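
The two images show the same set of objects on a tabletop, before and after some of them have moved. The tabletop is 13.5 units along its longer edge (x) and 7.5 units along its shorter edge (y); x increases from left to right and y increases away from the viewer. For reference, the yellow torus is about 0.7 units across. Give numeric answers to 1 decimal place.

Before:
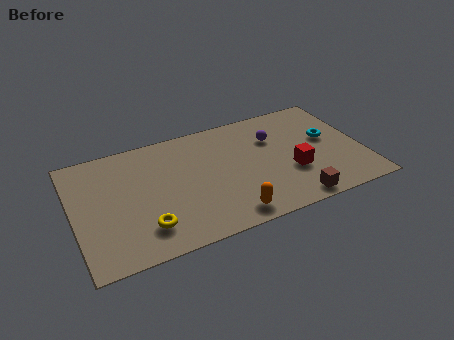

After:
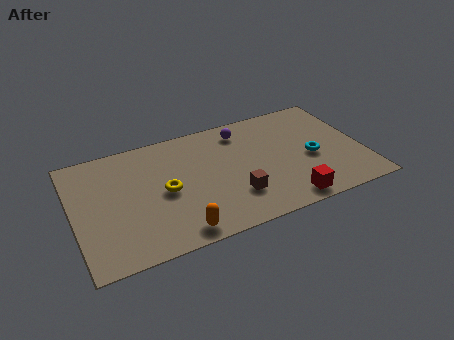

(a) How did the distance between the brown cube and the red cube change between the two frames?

+0.7

The distance was about 1.9 in the first image and 2.6 in the second, so they moved 0.7 units further apart.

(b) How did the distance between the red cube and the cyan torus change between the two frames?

+0.3

Before: roughly 2.5 units apart; after: 2.8. That's 0.3 units further apart.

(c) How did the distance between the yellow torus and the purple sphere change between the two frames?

-2.6

The distance was about 7.3 in the first image and 4.7 in the second, so they moved 2.6 units closer together.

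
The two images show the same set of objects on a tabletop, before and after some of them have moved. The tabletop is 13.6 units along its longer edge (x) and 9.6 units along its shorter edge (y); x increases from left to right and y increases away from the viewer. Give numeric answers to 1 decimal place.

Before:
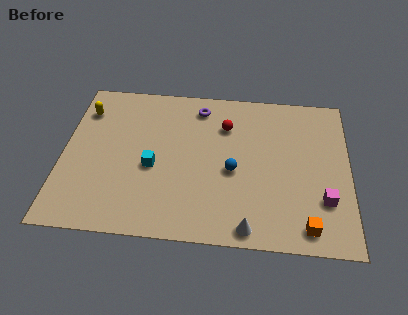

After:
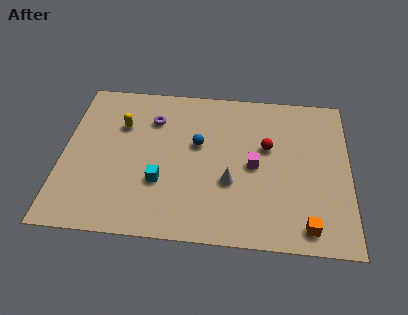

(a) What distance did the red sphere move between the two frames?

2.3

The red sphere moved from about (7.7, 7.0) to (9.7, 5.8), a distance of √(2.0² + 1.2²) ≈ 2.3.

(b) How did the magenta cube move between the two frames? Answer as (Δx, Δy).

(-3.3, 1.8)

From the two frames, the magenta cube sits at roughly (12.4, 2.8) before and (9.1, 4.6) after.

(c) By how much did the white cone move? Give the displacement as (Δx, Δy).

(-0.9, 2.6)

The white cone started near (8.9, 0.9) and ended near (8.0, 3.5).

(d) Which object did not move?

the orange cube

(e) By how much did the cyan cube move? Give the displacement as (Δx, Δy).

(0.4, -0.9)

The cyan cube started near (4.3, 4.1) and ended near (4.7, 3.2).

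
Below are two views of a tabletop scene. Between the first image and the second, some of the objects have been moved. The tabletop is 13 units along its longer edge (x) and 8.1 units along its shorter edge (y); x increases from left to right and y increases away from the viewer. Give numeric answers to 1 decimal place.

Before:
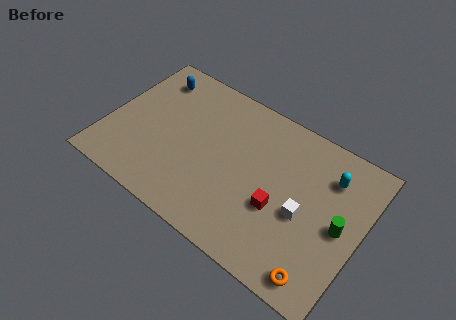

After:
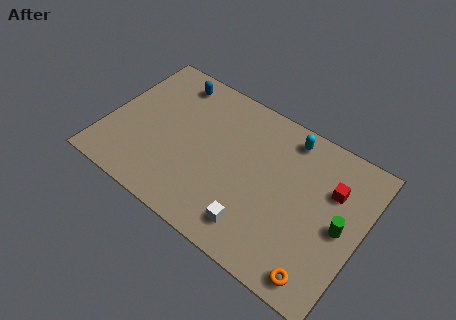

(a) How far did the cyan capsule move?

2.5

The cyan capsule was near (11.1, 6.1) before and (8.8, 7.0) after, so it travelled √(2.3² + 0.9²) ≈ 2.5 units.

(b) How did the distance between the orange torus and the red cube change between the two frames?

+1.2

The distance was about 3.3 in the first image and 4.5 in the second, so they moved 1.2 units further apart.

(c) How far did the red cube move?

3.3

The red cube moved from about (9.0, 3.1) to (11.3, 5.5), a distance of √(2.3² + 2.4²) ≈ 3.3.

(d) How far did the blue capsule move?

1.0

The blue capsule moved from about (1.7, 6.6) to (2.7, 6.9), a distance of √(1.0² + 0.3²) ≈ 1.0.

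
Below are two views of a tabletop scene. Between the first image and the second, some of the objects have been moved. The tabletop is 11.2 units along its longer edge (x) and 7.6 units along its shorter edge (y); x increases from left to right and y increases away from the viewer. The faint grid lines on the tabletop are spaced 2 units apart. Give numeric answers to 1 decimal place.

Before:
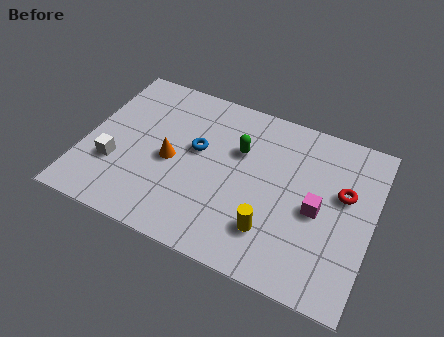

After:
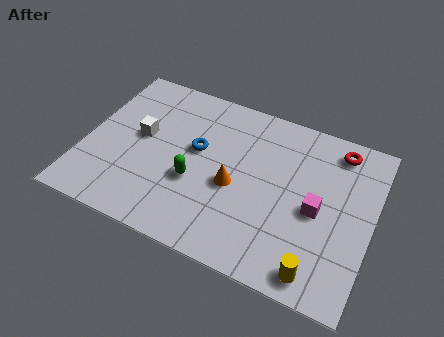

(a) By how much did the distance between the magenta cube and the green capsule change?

+1.2

The distance was about 3.5 in the first image and 4.7 in the second, so they moved 1.2 units further apart.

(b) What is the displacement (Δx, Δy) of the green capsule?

(-1.5, -2.1)

From the two frames, the green capsule sits at roughly (5.9, 5.0) before and (4.4, 2.9) after.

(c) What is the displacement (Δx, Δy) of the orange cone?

(2.5, -0.2)

The orange cone was at about (3.4, 3.5) and moved to about (5.9, 3.3).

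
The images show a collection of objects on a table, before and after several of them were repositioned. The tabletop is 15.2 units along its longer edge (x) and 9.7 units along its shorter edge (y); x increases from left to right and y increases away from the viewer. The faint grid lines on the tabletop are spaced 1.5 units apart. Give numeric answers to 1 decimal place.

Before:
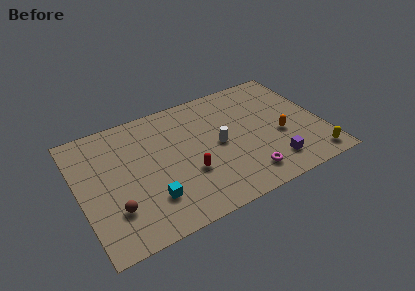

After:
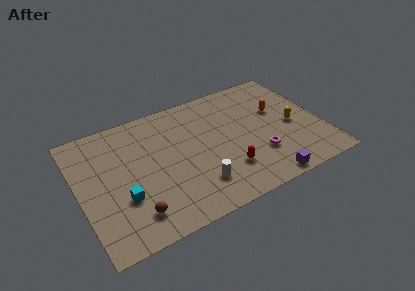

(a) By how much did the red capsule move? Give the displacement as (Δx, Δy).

(2.3, -0.8)

The red capsule started near (6.6, 3.4) and ended near (8.9, 2.6).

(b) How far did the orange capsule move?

2.1

The orange capsule moved from about (12.5, 3.9) to (12.7, 6.0), a distance of √(0.2² + 2.1²) ≈ 2.1.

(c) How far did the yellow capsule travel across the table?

3.3

The yellow capsule was near (14.2, 1.2) before and (13.4, 4.4) after, so it travelled √(0.8² + 3.2²) ≈ 3.3 units.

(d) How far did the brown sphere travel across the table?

1.4

From (1.9, 2.7) to (3.0, 1.9), the brown sphere covered √(1.1² + 0.8²) ≈ 1.4 units.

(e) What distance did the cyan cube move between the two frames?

1.8

From (4.1, 2.5) to (2.5, 3.3), the cyan cube covered √(1.6² + 0.8²) ≈ 1.8 units.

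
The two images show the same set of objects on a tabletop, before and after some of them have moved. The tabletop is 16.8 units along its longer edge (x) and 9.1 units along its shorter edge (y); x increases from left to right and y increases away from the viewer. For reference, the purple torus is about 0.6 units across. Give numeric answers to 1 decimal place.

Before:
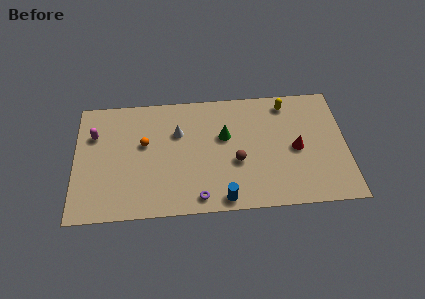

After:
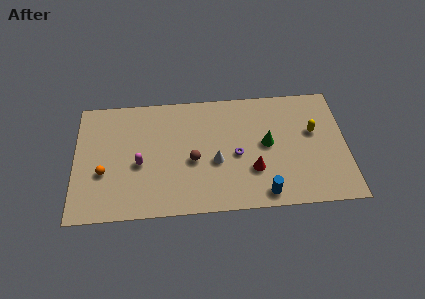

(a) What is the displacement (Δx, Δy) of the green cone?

(2.6, -0.8)

From the two frames, the green cone sits at roughly (9.3, 5.6) before and (11.9, 4.8) after.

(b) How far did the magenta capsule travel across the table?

3.7

The magenta capsule was near (1.2, 6.3) before and (4.0, 3.9) after, so it travelled √(2.8² + 2.4²) ≈ 3.7 units.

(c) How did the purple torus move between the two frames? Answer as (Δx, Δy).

(2.4, 3.0)

The purple torus was at about (7.6, 1.1) and moved to about (10.0, 4.1).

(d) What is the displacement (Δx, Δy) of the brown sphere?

(-2.7, 0.3)

The brown sphere was at about (10.0, 3.6) and moved to about (7.3, 3.9).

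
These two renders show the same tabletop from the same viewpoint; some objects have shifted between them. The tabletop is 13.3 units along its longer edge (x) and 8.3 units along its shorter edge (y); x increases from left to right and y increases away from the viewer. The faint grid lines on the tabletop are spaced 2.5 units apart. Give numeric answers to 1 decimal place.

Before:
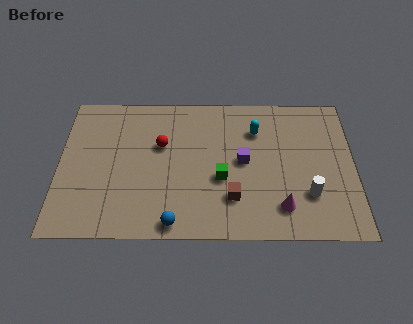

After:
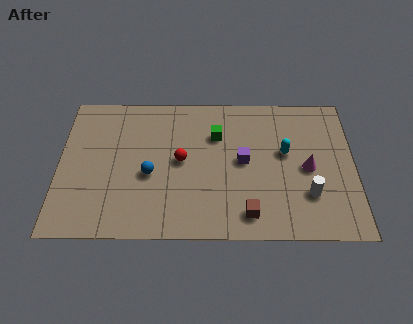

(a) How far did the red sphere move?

1.3

The red sphere was near (4.6, 5.2) before and (5.5, 4.3) after, so it travelled √(0.9² + 0.9²) ≈ 1.3 units.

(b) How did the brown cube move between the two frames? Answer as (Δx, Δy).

(0.7, -0.9)

The brown cube was at about (7.8, 2.2) and moved to about (8.5, 1.3).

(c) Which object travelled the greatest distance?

the blue sphere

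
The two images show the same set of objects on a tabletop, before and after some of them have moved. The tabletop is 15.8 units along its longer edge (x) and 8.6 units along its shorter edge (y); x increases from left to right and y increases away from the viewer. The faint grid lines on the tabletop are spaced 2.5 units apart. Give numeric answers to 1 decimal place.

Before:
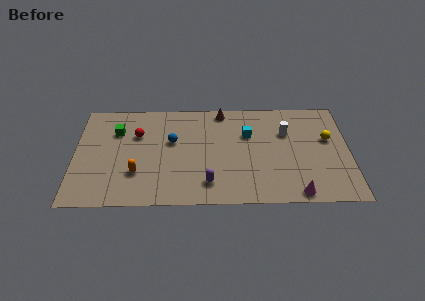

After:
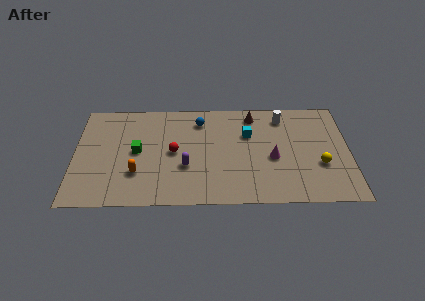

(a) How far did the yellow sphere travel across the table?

2.2

From (14.6, 5.2) to (14.1, 3.1), the yellow sphere covered √(0.5² + 2.1²) ≈ 2.2 units.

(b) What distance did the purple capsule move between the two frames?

1.9

From (7.7, 1.7) to (6.4, 3.1), the purple capsule covered √(1.3² + 1.4²) ≈ 1.9 units.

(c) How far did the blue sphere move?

2.3

The blue sphere moved from about (5.6, 5.2) to (7.2, 6.9), a distance of √(1.6² + 1.7²) ≈ 2.3.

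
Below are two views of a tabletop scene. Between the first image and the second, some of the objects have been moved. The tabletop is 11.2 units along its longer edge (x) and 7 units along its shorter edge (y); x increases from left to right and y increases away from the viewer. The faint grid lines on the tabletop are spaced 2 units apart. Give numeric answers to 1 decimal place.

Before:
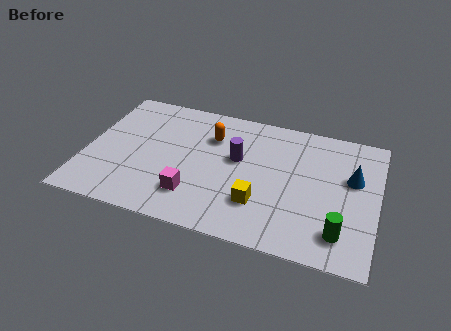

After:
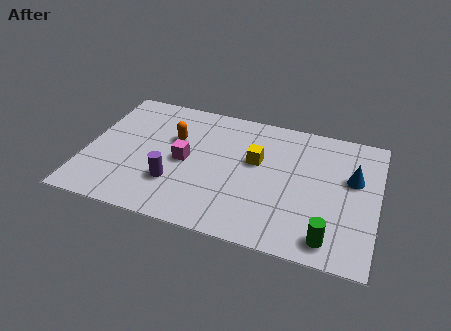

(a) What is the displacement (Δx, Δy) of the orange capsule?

(-1.4, -0.5)

From the two frames, the orange capsule sits at roughly (4.7, 5.0) before and (3.3, 4.5) after.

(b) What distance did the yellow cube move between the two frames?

2.2

From (6.8, 2.0) to (6.5, 4.2), the yellow cube covered √(0.3² + 2.2²) ≈ 2.2 units.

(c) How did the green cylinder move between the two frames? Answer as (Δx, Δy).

(-0.4, -0.4)

The green cylinder started near (9.9, 1.4) and ended near (9.5, 1.0).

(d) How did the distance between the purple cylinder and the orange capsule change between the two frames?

+1.0

They were about 1.4 units apart before and 2.4 after — 1.0 units further apart.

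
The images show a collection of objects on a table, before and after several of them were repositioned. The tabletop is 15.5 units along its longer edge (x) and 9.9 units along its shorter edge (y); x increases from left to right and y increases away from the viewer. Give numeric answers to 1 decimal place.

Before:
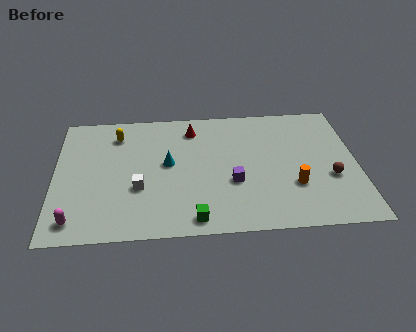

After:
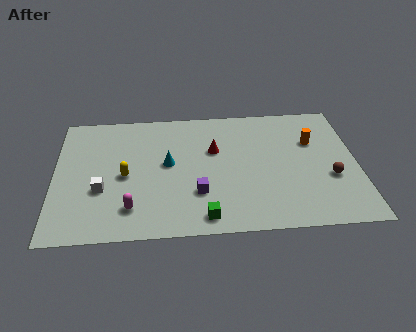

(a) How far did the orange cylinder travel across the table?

3.6

From (12.2, 3.2) to (13.3, 6.6), the orange cylinder covered √(1.1² + 3.4²) ≈ 3.6 units.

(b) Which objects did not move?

the brown sphere and the cyan cone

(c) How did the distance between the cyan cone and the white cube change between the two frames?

+1.5

The distance was about 2.3 in the first image and 3.8 in the second, so they moved 1.5 units further apart.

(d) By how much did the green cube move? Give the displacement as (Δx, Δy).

(0.5, 0.1)

The green cube was at about (7.1, 1.1) and moved to about (7.6, 1.2).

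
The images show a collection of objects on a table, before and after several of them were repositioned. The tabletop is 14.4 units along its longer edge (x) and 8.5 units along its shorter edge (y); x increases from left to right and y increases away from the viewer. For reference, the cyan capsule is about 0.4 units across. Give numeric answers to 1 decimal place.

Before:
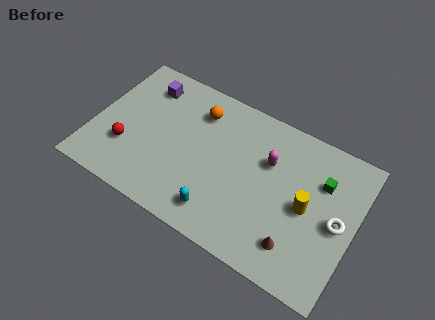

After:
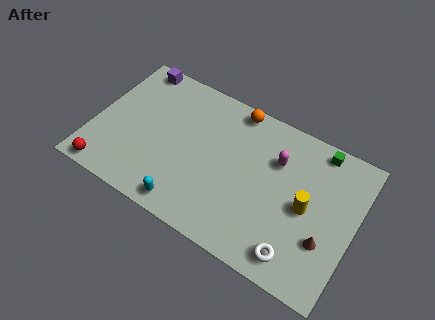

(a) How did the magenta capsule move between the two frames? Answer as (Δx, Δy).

(0.4, 0.3)

From the two frames, the magenta capsule sits at roughly (9.5, 5.6) before and (9.9, 5.9) after.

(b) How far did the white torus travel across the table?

3.3

From (13.5, 4.1) to (11.7, 1.3), the white torus covered √(1.8² + 2.8²) ≈ 3.3 units.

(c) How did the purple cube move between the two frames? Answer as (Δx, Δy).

(-0.8, 0.9)

The purple cube started near (2.4, 6.8) and ended near (1.6, 7.7).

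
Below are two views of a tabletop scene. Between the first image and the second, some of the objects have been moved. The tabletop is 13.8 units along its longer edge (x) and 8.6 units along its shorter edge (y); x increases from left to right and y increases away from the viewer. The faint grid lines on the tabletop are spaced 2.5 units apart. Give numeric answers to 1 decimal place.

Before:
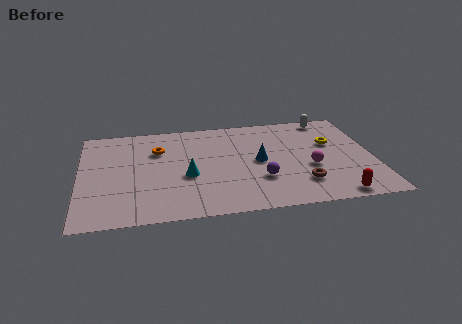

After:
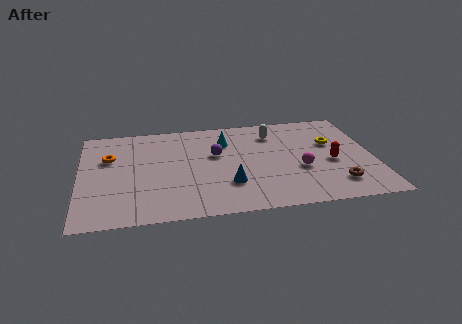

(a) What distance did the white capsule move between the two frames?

2.9

The white capsule moved from about (11.9, 7.7) to (9.2, 6.7), a distance of √(2.7² + 1.0²) ≈ 2.9.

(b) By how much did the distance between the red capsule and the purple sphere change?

+1.7

Before: roughly 3.9 units apart; after: 5.6. That's 1.7 units further apart.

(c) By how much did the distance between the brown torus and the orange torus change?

+3.5

They were about 7.7 units apart before and 11.2 after — 3.5 units further apart.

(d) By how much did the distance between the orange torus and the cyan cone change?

+2.7

They were about 2.8 units apart before and 5.5 after — 2.7 units further apart.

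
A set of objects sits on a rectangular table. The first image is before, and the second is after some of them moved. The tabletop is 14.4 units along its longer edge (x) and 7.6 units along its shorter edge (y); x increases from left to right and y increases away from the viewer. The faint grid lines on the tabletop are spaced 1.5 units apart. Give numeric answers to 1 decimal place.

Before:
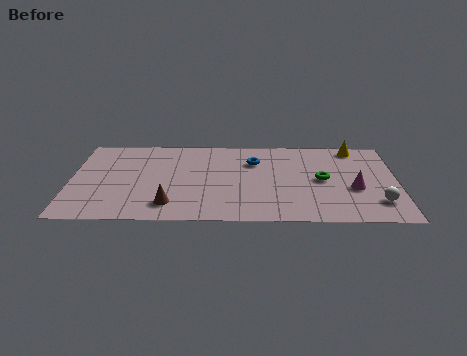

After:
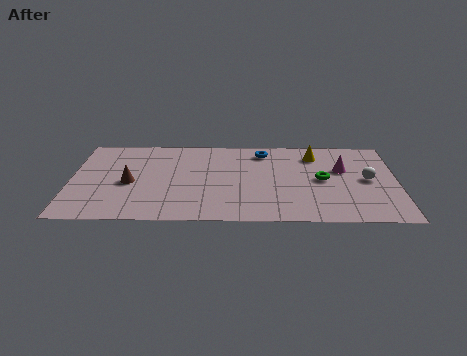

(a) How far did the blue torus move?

1.0

From (8.1, 5.4) to (8.5, 6.3), the blue torus covered √(0.4² + 0.9²) ≈ 1.0 units.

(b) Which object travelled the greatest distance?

the brown cone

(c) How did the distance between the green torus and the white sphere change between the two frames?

-1.1

Before: roughly 3.1 units apart; after: 2.0. That's 1.1 units closer together.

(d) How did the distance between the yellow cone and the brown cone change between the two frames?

-1.1

They were about 9.7 units apart before and 8.6 after — 1.1 units closer together.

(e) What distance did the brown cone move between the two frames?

2.6

The brown cone was near (4.4, 1.5) before and (2.6, 3.4) after, so it travelled √(1.8² + 1.9²) ≈ 2.6 units.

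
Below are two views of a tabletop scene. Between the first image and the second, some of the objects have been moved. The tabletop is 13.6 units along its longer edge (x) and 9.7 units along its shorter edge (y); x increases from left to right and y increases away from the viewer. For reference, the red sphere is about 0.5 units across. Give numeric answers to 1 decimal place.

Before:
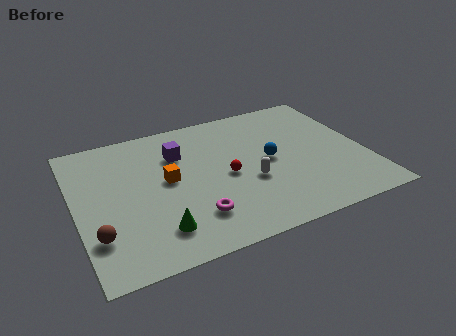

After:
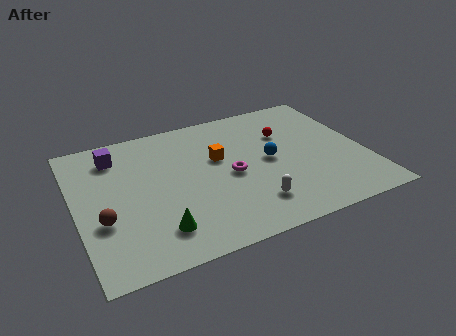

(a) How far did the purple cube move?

3.0

The purple cube was near (5.0, 6.9) before and (2.1, 7.8) after, so it travelled √(2.9² + 0.9²) ≈ 3.0 units.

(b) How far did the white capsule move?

1.6

The white capsule was near (8.0, 3.7) before and (7.9, 2.1) after, so it travelled √(0.1² + 1.6²) ≈ 1.6 units.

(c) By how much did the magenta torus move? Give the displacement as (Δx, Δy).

(2.0, 2.2)

The magenta torus started near (5.2, 2.3) and ended near (7.2, 4.5).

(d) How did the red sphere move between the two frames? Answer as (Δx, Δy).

(3.1, 2.1)

The red sphere was at about (7.0, 4.5) and moved to about (10.1, 6.6).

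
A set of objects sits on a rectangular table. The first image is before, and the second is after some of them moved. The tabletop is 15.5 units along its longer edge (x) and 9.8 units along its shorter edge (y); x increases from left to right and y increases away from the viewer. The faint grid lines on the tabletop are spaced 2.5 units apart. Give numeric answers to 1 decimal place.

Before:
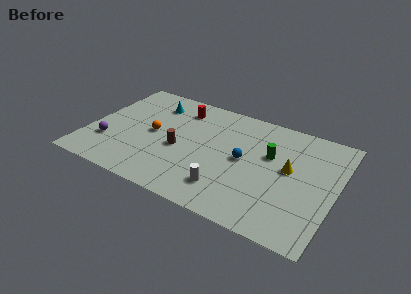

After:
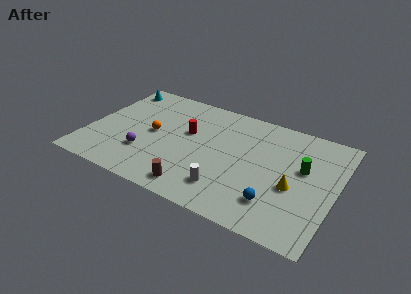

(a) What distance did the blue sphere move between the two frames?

3.5

The blue sphere moved from about (9.8, 5.0) to (12.1, 2.3), a distance of √(2.3² + 2.7²) ≈ 3.5.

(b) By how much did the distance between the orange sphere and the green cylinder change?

+2.0

They were about 7.4 units apart before and 9.4 after — 2.0 units further apart.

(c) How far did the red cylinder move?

2.2

The red cylinder moved from about (5.3, 7.9) to (6.1, 5.9), a distance of √(0.8² + 2.0²) ≈ 2.2.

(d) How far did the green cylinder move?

2.1

The green cylinder moved from about (11.3, 6.1) to (13.4, 5.8), a distance of √(2.1² + 0.3²) ≈ 2.1.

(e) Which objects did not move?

the orange sphere and the white cylinder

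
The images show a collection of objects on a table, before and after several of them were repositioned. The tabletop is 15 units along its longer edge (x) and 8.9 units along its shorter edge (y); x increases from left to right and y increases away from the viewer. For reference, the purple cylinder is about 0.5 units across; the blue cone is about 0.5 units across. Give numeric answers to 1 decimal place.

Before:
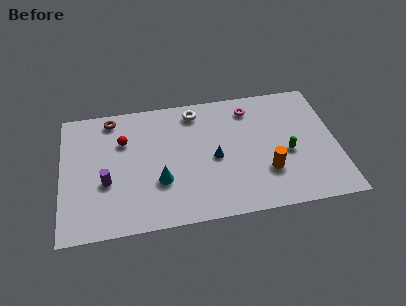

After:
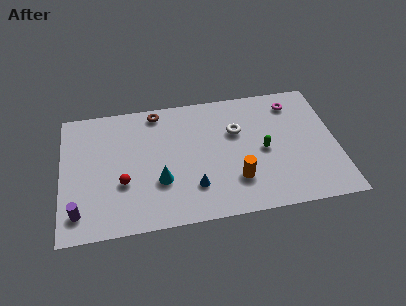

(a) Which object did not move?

the cyan cone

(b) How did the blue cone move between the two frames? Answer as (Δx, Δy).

(-1.2, -1.8)

The blue cone started near (8.3, 4.1) and ended near (7.1, 2.3).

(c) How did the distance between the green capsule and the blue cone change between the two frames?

+0.3

The distance was about 4.0 in the first image and 4.3 in the second, so they moved 0.3 units further apart.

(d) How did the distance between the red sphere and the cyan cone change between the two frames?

-1.6

The distance was about 3.6 in the first image and 2.0 in the second, so they moved 1.6 units closer together.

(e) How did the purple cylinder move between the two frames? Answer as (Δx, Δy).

(-1.5, -1.8)

The purple cylinder started near (2.4, 3.4) and ended near (0.9, 1.6).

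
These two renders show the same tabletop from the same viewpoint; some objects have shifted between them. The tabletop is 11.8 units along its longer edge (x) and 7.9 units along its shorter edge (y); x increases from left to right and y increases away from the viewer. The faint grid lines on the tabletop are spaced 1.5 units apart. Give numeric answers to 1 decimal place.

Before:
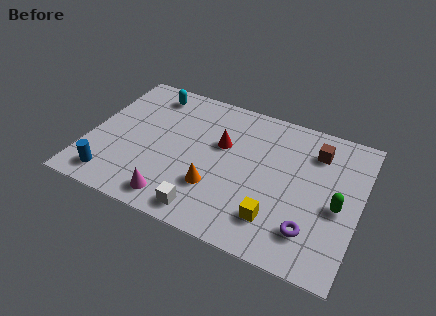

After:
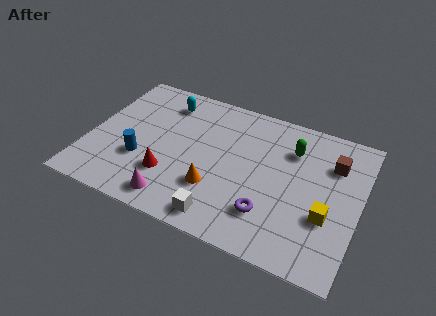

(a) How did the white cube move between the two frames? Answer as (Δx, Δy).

(0.7, 0.0)

The white cube started near (5.5, 1.0) and ended near (6.2, 1.0).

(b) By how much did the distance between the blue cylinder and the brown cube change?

-1.1

The distance was about 9.7 in the first image and 8.6 in the second, so they moved 1.1 units closer together.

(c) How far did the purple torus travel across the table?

1.8

From (9.9, 1.8) to (8.1, 2.0), the purple torus covered √(1.8² + 0.2²) ≈ 1.8 units.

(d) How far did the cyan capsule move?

0.8

The cyan capsule was near (2.3, 6.7) before and (3.0, 6.4) after, so it travelled √(0.7² + 0.3²) ≈ 0.8 units.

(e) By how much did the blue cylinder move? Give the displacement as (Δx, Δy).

(1.1, 1.5)

The blue cylinder started near (1.3, 1.2) and ended near (2.4, 2.7).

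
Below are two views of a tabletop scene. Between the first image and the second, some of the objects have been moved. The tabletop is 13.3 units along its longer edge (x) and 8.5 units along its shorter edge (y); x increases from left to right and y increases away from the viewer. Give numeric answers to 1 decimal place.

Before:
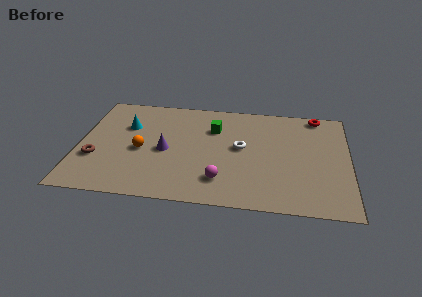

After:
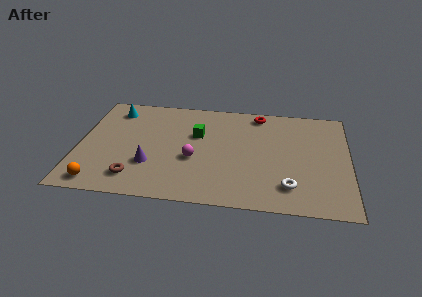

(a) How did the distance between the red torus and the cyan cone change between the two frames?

-2.4

Before: roughly 9.6 units apart; after: 7.2. That's 2.4 units closer together.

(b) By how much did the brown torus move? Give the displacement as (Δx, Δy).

(2.0, -1.3)

The brown torus was at about (0.9, 2.9) and moved to about (2.9, 1.6).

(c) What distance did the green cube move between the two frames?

1.0

From (6.6, 6.0) to (5.8, 5.4), the green cube covered √(0.8² + 0.6²) ≈ 1.0 units.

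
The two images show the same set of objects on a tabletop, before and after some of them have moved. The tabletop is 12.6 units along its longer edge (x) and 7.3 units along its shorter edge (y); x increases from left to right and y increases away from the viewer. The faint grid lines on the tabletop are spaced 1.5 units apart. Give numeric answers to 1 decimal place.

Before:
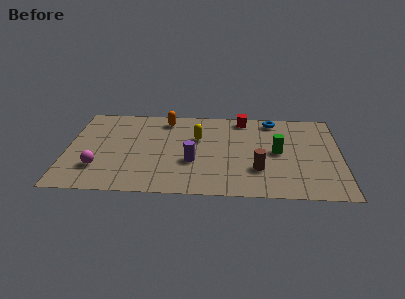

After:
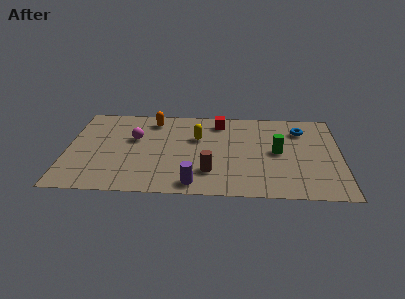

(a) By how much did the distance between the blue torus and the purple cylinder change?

+1.6

Before: roughly 5.2 units apart; after: 6.8. That's 1.6 units further apart.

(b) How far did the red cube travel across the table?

1.2

The red cube was near (8.1, 6.5) before and (7.0, 6.1) after, so it travelled √(1.1² + 0.4²) ≈ 1.2 units.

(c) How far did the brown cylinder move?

2.2

The brown cylinder moved from about (8.8, 2.2) to (6.6, 1.9), a distance of √(2.2² + 0.3²) ≈ 2.2.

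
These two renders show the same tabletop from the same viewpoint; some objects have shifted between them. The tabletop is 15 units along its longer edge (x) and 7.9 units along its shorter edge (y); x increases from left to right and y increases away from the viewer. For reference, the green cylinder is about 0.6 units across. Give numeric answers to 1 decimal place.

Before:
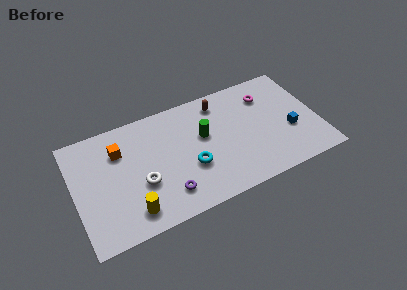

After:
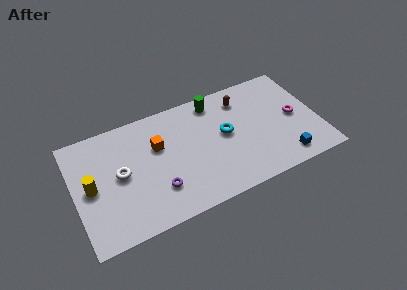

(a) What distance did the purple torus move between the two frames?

0.7

The purple torus was near (5.4, 1.7) before and (4.9, 2.2) after, so it travelled √(0.5² + 0.5²) ≈ 0.7 units.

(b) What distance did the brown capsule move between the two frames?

1.4

The brown capsule was near (9.2, 6.6) before and (10.6, 6.3) after, so it travelled √(1.4² + 0.3²) ≈ 1.4 units.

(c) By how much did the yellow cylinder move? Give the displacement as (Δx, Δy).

(-2.2, 2.5)

From the two frames, the yellow cylinder sits at roughly (3.2, 1.4) before and (1.0, 3.9) after.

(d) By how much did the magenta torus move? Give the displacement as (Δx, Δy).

(1.5, -2.1)

The magenta torus was at about (12.1, 6.0) and moved to about (13.6, 3.9).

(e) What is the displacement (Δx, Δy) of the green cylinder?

(0.9, 2.1)

The green cylinder was at about (8.0, 4.7) and moved to about (8.9, 6.8).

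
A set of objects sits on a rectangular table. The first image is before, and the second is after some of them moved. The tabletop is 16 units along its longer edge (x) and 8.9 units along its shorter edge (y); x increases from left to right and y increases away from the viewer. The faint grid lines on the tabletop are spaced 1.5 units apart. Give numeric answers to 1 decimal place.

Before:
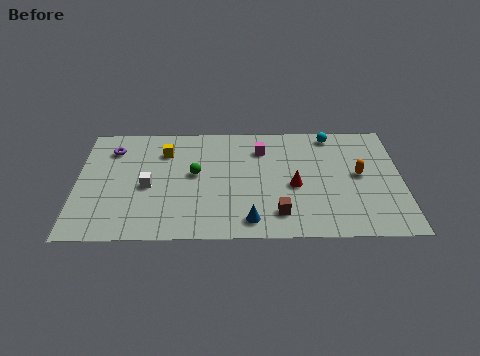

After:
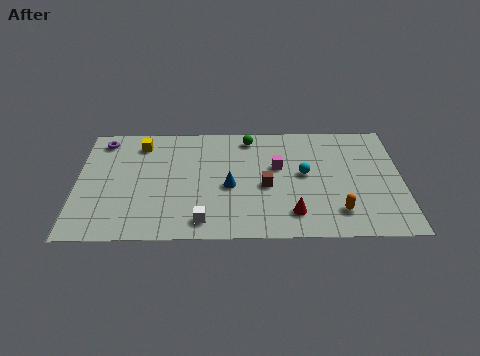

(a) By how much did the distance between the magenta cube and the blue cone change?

-2.7

They were about 5.5 units apart before and 2.8 after — 2.7 units closer together.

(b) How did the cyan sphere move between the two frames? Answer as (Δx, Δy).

(-1.4, -3.1)

The cyan sphere started near (12.6, 7.9) and ended near (11.2, 4.8).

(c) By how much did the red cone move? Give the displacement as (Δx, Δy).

(-0.1, -2.1)

From the two frames, the red cone sits at roughly (10.7, 3.9) before and (10.6, 1.8) after.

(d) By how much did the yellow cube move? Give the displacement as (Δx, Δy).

(-1.2, 0.6)

The yellow cube was at about (4.3, 6.7) and moved to about (3.1, 7.3).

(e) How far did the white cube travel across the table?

3.8

The white cube moved from about (3.5, 4.0) to (6.2, 1.3), a distance of √(2.7² + 2.7²) ≈ 3.8.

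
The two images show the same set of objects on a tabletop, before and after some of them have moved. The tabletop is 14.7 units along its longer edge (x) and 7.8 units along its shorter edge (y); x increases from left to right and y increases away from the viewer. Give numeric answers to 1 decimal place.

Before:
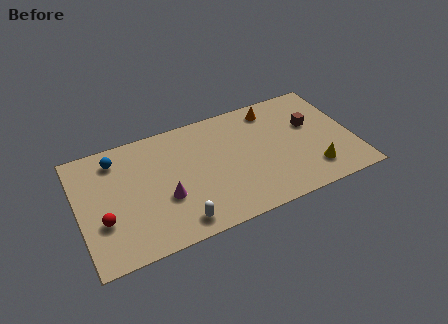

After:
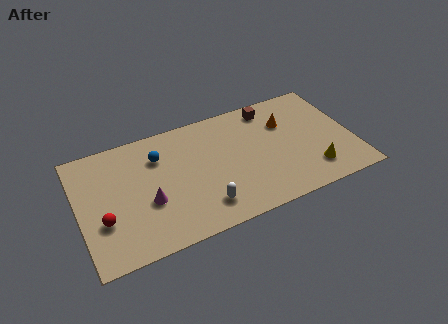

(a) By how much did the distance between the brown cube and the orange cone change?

-1.1

They were about 2.6 units apart before and 1.5 after — 1.1 units closer together.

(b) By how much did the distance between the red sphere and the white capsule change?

+1.2

Before: roughly 4.1 units apart; after: 5.3. That's 1.2 units further apart.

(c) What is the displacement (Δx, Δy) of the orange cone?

(0.6, -1.2)

The orange cone was at about (10.7, 6.6) and moved to about (11.3, 5.4).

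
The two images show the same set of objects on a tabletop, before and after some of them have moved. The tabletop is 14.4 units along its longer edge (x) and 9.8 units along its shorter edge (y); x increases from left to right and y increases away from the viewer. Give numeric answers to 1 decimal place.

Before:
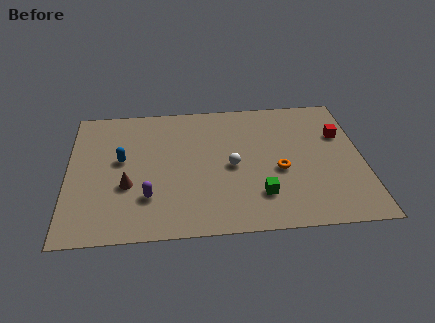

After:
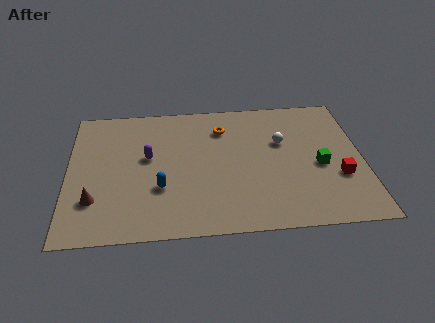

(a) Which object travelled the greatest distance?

the orange torus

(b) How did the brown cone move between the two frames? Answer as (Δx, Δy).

(-1.6, -0.9)

The brown cone was at about (2.9, 3.6) and moved to about (1.3, 2.7).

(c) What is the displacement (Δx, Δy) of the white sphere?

(2.5, 1.6)

The white sphere started near (8.0, 4.6) and ended near (10.5, 6.2).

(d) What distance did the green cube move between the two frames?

3.6

The green cube moved from about (9.3, 2.4) to (12.3, 4.3), a distance of √(3.0² + 1.9²) ≈ 3.6.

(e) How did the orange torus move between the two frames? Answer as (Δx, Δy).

(-2.7, 3.4)

From the two frames, the orange torus sits at roughly (10.3, 4.1) before and (7.6, 7.5) after.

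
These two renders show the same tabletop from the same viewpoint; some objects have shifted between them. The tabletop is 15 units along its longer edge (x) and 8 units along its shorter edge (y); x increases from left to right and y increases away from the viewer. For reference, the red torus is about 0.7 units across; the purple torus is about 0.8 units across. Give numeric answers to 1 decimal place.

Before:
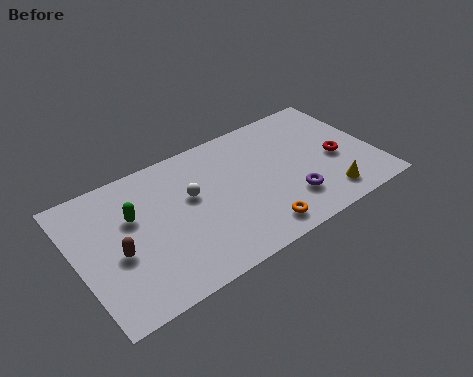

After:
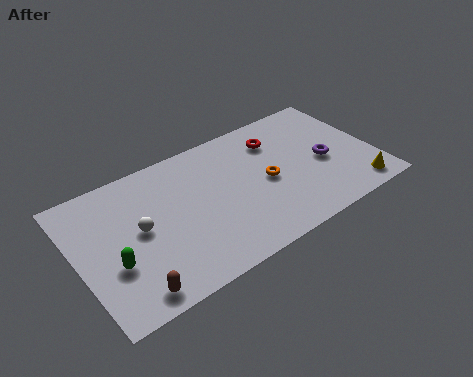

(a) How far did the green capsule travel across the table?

2.6

From (2.9, 5.1) to (1.6, 2.9), the green capsule covered √(1.3² + 2.2²) ≈ 2.6 units.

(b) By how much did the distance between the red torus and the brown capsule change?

-1.5

Before: roughly 11.2 units apart; after: 9.7. That's 1.5 units closer together.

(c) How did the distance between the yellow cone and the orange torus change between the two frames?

+1.3

Before: roughly 3.7 units apart; after: 5.0. That's 1.3 units further apart.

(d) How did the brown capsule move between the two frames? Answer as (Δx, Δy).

(0.3, -2.4)

The brown capsule was at about (1.9, 3.4) and moved to about (2.2, 1.0).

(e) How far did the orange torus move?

2.8

The orange torus was near (8.5, 1.2) before and (9.5, 3.8) after, so it travelled √(1.0² + 2.6²) ≈ 2.8 units.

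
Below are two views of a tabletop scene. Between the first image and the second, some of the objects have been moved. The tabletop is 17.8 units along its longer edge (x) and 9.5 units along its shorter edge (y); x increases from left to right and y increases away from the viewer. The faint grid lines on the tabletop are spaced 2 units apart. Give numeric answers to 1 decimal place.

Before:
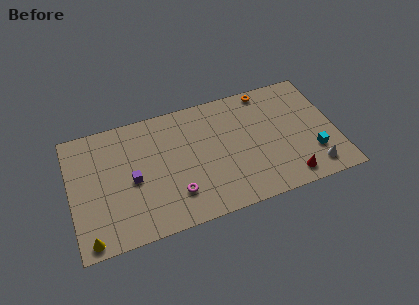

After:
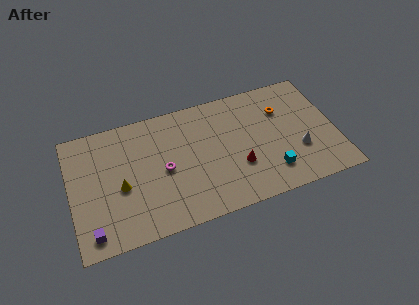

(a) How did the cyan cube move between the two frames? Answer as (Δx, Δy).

(-2.9, -0.6)

The cyan cube was at about (16.1, 2.7) and moved to about (13.2, 2.1).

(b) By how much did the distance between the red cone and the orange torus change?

-2.5

The distance was about 7.3 in the first image and 4.8 in the second, so they moved 2.5 units closer together.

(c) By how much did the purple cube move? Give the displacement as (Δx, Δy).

(-2.9, -3.1)

From the two frames, the purple cube sits at roughly (4.1, 4.4) before and (1.2, 1.3) after.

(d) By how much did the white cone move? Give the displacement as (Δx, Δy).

(-0.8, 1.7)

The white cone was at about (16.0, 1.5) and moved to about (15.2, 3.2).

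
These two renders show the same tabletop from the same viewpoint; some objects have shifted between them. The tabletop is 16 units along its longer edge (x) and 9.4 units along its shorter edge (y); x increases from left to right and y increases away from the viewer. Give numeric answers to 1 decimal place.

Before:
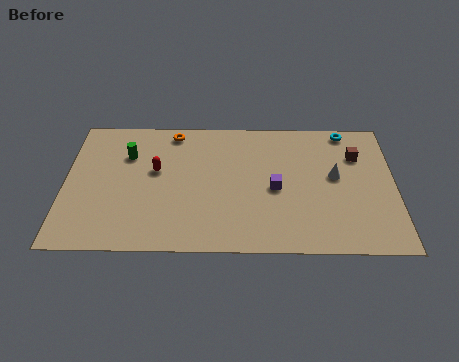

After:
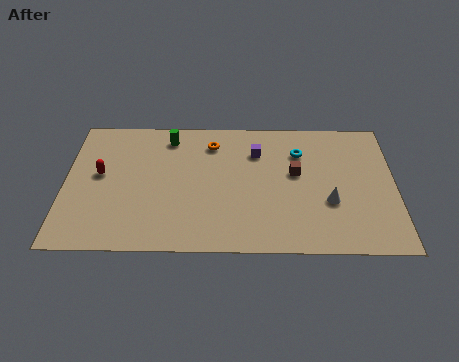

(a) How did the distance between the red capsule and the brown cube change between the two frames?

-0.4

The distance was about 9.9 in the first image and 9.5 in the second, so they moved 0.4 units closer together.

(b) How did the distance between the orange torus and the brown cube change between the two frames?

-4.5

They were about 9.1 units apart before and 4.6 after — 4.5 units closer together.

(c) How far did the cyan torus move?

2.8

The cyan torus moved from about (13.7, 8.5) to (11.4, 6.9), a distance of √(2.3² + 1.6²) ≈ 2.8.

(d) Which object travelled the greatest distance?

the brown cube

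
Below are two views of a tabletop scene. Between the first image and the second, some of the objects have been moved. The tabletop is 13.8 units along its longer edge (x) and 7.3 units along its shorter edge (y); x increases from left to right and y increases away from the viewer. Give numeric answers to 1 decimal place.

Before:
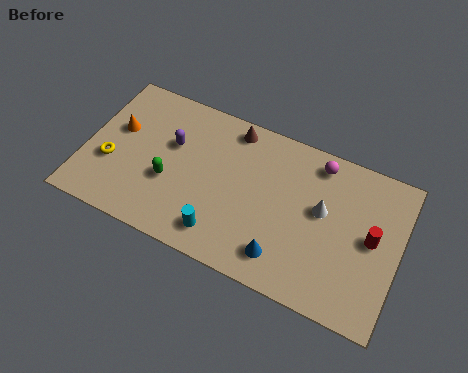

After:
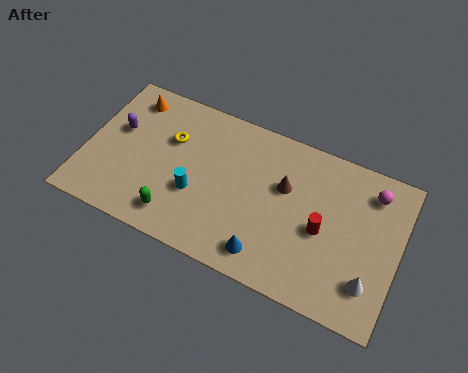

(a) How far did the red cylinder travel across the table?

2.2

From (12.6, 3.8) to (10.5, 3.3), the red cylinder covered √(2.1² + 0.5²) ≈ 2.2 units.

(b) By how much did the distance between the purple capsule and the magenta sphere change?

+4.7

They were about 6.5 units apart before and 11.2 after — 4.7 units further apart.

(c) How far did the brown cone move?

3.1

The brown cone was near (6.2, 6.4) before and (8.7, 4.6) after, so it travelled √(2.5² + 1.8²) ≈ 3.1 units.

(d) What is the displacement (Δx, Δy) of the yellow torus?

(2.4, 2.1)

From the two frames, the yellow torus sits at roughly (1.2, 2.7) before and (3.6, 4.8) after.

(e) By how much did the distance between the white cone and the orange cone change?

+2.8

The distance was about 9.1 in the first image and 11.9 in the second, so they moved 2.8 units further apart.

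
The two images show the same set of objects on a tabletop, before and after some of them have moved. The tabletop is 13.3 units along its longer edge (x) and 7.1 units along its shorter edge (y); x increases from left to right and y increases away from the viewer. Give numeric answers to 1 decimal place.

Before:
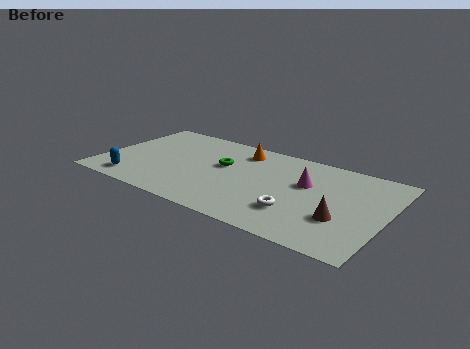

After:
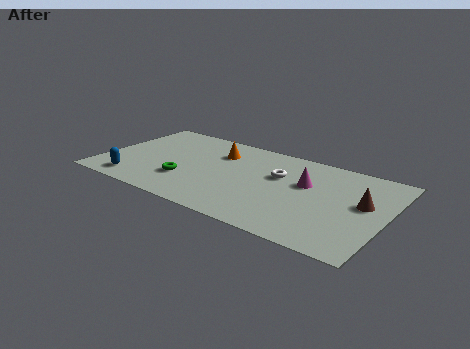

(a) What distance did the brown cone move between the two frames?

1.8

The brown cone was near (11.4, 2.4) before and (12.2, 4.0) after, so it travelled √(0.8² + 1.6²) ≈ 1.8 units.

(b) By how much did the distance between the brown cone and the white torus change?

+2.0

Before: roughly 2.0 units apart; after: 4.0. That's 2.0 units further apart.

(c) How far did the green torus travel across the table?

2.5

The green torus moved from about (5.6, 4.2) to (4.1, 2.2), a distance of √(1.5² + 2.0²) ≈ 2.5.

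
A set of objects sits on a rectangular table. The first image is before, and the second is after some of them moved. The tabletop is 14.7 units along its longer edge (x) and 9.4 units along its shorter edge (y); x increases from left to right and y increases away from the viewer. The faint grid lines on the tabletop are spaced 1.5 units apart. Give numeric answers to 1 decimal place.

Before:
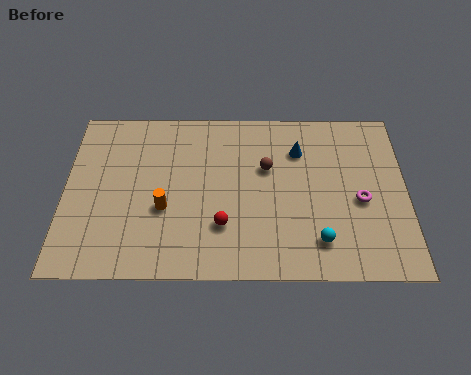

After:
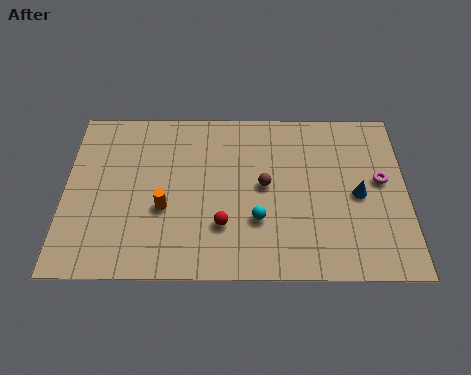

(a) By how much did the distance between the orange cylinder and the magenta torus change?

+1.0

They were about 8.4 units apart before and 9.4 after — 1.0 units further apart.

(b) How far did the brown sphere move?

1.0

The brown sphere was near (8.7, 5.9) before and (8.6, 4.9) after, so it travelled √(0.1² + 1.0²) ≈ 1.0 units.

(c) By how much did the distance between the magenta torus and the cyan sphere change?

+2.9

The distance was about 2.8 in the first image and 5.7 in the second, so they moved 2.9 units further apart.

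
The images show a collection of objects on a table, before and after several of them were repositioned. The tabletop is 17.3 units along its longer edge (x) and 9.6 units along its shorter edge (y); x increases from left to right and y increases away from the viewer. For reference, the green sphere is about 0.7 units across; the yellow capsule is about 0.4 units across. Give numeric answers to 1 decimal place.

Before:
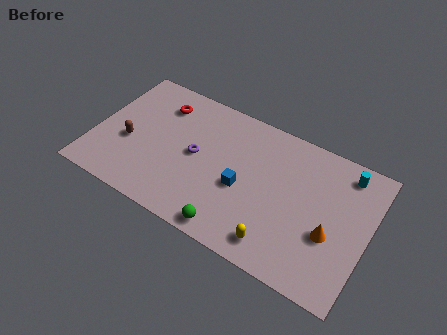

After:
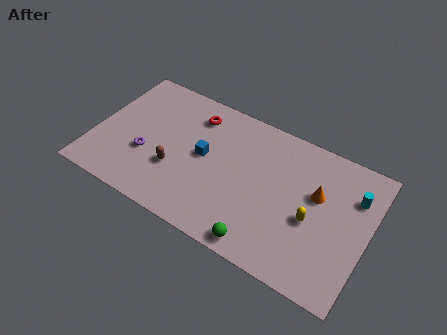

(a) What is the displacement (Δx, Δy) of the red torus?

(2.2, 0.2)

From the two frames, the red torus sits at roughly (3.7, 7.5) before and (5.9, 7.7) after.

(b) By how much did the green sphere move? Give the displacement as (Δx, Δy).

(1.9, 0.0)

The green sphere started near (9.3, 1.0) and ended near (11.2, 1.0).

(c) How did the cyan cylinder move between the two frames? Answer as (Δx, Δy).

(0.7, -1.3)

The cyan cylinder was at about (15.5, 8.2) and moved to about (16.2, 6.9).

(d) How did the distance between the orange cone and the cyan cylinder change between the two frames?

-2.1

They were about 4.5 units apart before and 2.4 after — 2.1 units closer together.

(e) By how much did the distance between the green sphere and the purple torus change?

+3.3

The distance was about 4.9 in the first image and 8.2 in the second, so they moved 3.3 units further apart.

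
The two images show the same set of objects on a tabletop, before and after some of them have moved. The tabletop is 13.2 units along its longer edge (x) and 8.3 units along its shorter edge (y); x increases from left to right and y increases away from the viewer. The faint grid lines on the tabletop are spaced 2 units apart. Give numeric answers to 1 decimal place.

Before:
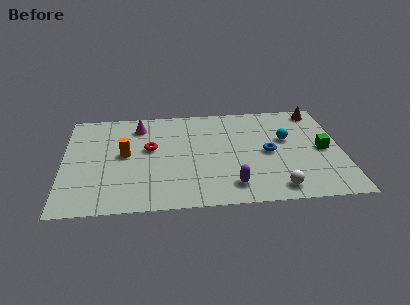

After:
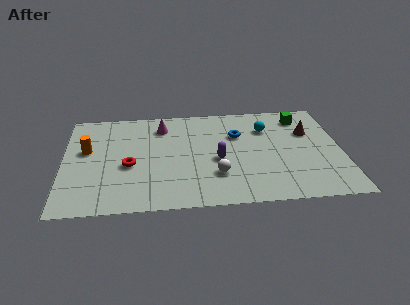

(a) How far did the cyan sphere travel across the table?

1.3

The cyan sphere moved from about (10.6, 5.0) to (9.7, 6.0), a distance of √(0.9² + 1.0²) ≈ 1.3.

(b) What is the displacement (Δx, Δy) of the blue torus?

(-1.4, 1.6)

From the two frames, the blue torus sits at roughly (9.7, 4.0) before and (8.3, 5.6) after.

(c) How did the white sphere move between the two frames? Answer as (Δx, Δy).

(-2.8, 1.3)

The white sphere was at about (10.0, 1.1) and moved to about (7.2, 2.4).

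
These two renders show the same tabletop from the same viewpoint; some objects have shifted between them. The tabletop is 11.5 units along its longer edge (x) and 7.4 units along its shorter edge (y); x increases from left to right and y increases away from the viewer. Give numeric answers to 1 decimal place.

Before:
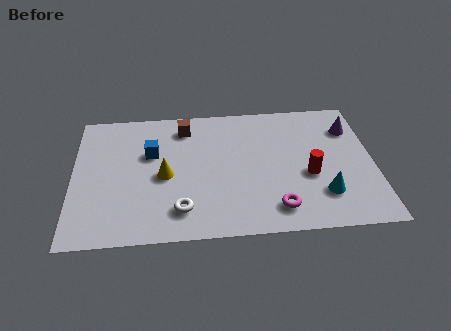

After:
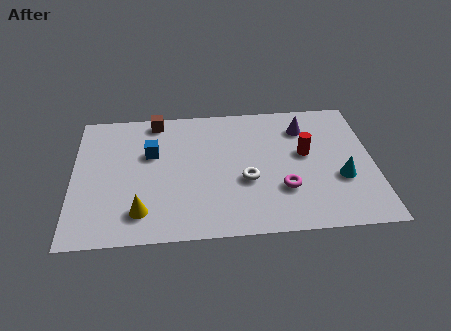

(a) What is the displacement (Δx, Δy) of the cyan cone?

(0.7, 0.8)

The cyan cone started near (9.5, 1.9) and ended near (10.2, 2.7).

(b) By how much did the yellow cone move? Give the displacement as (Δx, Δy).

(-0.9, -1.9)

From the two frames, the yellow cone sits at roughly (3.5, 3.4) before and (2.6, 1.5) after.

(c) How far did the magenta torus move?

1.0

From (7.7, 1.3) to (8.0, 2.3), the magenta torus covered √(0.3² + 1.0²) ≈ 1.0 units.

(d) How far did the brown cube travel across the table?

1.2

The brown cube moved from about (4.3, 6.1) to (3.2, 6.6), a distance of √(1.1² + 0.5²) ≈ 1.2.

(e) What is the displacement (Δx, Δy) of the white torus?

(2.5, 1.4)

The white torus was at about (4.1, 1.5) and moved to about (6.6, 2.9).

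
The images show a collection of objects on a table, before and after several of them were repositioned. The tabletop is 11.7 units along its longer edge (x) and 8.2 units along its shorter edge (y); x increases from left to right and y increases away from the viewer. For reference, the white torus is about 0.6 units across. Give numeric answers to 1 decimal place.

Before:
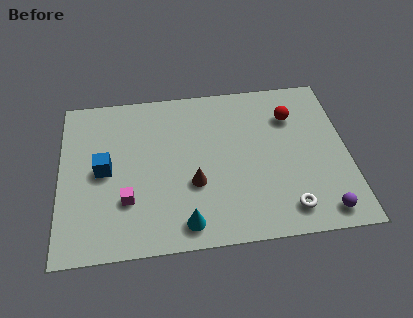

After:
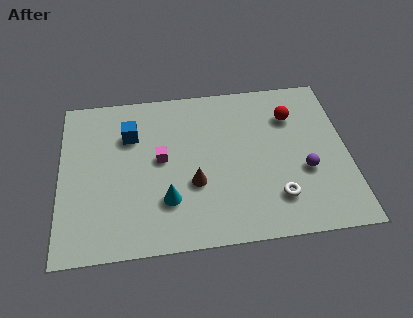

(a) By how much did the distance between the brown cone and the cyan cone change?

-0.6

They were about 1.9 units apart before and 1.3 after — 0.6 units closer together.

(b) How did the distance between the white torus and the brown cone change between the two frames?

-0.6

They were about 4.1 units apart before and 3.5 after — 0.6 units closer together.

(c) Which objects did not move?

the red sphere and the brown cone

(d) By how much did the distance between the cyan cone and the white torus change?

+0.3

Before: roughly 4.1 units apart; after: 4.4. That's 0.3 units further apart.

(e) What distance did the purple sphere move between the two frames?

2.2

From (10.5, 1.0) to (9.9, 3.1), the purple sphere covered √(0.6² + 2.1²) ≈ 2.2 units.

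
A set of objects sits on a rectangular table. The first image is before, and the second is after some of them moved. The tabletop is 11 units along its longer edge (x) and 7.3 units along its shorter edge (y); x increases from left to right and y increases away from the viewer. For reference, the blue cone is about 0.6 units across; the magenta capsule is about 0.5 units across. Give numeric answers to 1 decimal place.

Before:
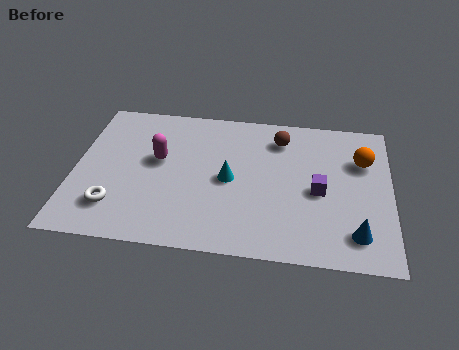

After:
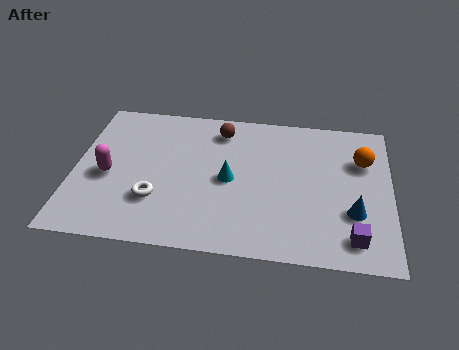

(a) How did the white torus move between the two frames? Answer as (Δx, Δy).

(1.4, 0.5)

The white torus was at about (1.5, 1.7) and moved to about (2.9, 2.2).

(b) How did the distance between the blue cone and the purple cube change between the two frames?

-1.1

The distance was about 2.3 in the first image and 1.2 in the second, so they moved 1.1 units closer together.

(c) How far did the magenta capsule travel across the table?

2.0

The magenta capsule moved from about (2.9, 4.2) to (1.2, 3.2), a distance of √(1.7² + 1.0²) ≈ 2.0.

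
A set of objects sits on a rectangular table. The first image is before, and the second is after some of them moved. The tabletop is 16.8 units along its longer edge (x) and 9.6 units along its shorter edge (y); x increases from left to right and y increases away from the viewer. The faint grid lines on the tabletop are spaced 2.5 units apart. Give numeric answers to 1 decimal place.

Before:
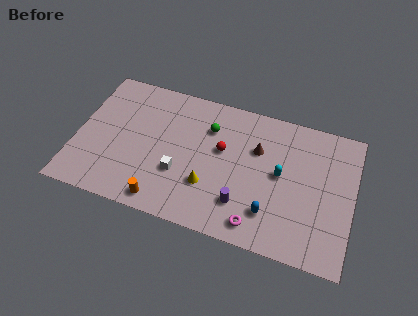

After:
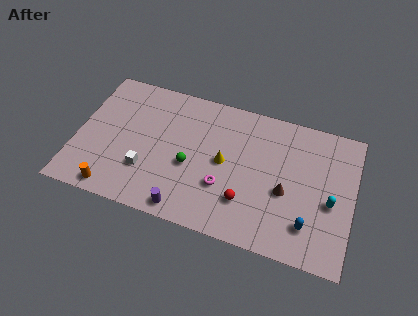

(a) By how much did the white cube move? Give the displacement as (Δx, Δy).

(-2.0, -0.4)

From the two frames, the white cube sits at roughly (6.4, 3.3) before and (4.4, 2.9) after.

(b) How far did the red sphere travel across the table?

3.5

From (8.8, 5.7) to (10.5, 2.6), the red sphere covered √(1.7² + 3.1²) ≈ 3.5 units.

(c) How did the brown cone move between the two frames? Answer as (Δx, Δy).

(1.9, -2.4)

From the two frames, the brown cone sits at roughly (10.9, 6.4) before and (12.8, 4.0) after.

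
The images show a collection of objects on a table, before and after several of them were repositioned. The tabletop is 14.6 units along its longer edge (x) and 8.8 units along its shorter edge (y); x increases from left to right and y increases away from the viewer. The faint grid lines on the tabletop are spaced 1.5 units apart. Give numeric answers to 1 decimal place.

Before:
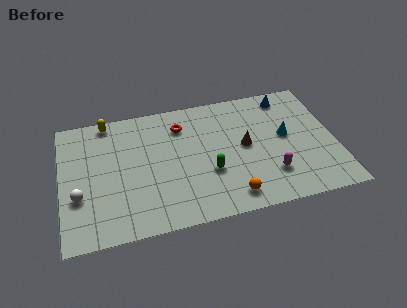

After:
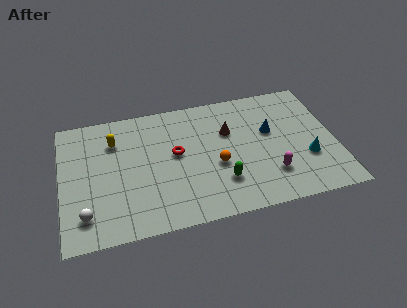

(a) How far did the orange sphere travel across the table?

2.4

The orange sphere moved from about (8.8, 1.3) to (8.2, 3.6), a distance of √(0.6² + 2.3²) ≈ 2.4.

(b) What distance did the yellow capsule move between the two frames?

1.5

The yellow capsule moved from about (2.6, 8.0) to (2.9, 6.5), a distance of √(0.3² + 1.5²) ≈ 1.5.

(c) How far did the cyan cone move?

2.1

The cyan cone was near (12.0, 4.8) before and (13.0, 3.0) after, so it travelled √(1.0² + 1.8²) ≈ 2.1 units.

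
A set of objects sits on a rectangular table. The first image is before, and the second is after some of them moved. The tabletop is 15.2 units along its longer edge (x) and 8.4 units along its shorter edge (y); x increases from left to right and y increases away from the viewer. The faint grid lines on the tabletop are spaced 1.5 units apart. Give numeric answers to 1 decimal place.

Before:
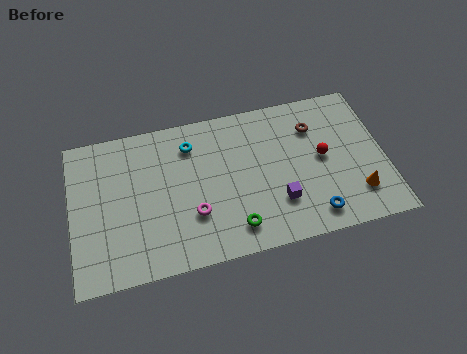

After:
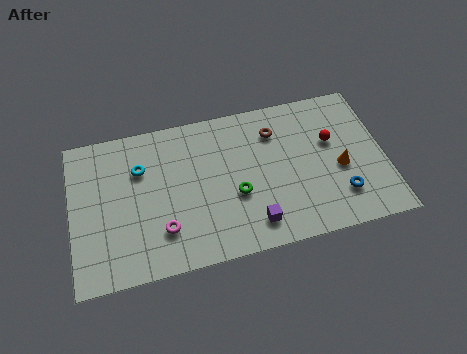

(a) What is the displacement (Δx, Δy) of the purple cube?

(-1.3, -0.9)

The purple cube was at about (9.9, 2.4) and moved to about (8.6, 1.5).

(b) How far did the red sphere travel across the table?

0.9

From (12.2, 4.4) to (12.7, 5.2), the red sphere covered √(0.5² + 0.8²) ≈ 0.9 units.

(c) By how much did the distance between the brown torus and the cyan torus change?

+0.6

The distance was about 6.0 in the first image and 6.6 in the second, so they moved 0.6 units further apart.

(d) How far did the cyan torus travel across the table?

2.6

The cyan torus moved from about (5.9, 6.6) to (3.4, 5.8), a distance of √(2.5² + 0.8²) ≈ 2.6.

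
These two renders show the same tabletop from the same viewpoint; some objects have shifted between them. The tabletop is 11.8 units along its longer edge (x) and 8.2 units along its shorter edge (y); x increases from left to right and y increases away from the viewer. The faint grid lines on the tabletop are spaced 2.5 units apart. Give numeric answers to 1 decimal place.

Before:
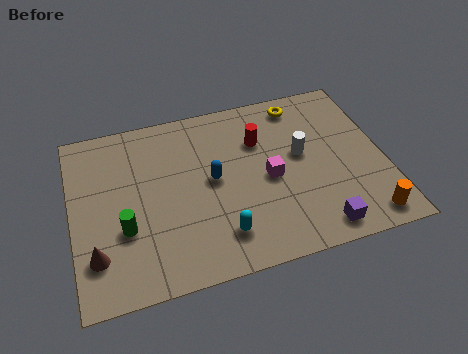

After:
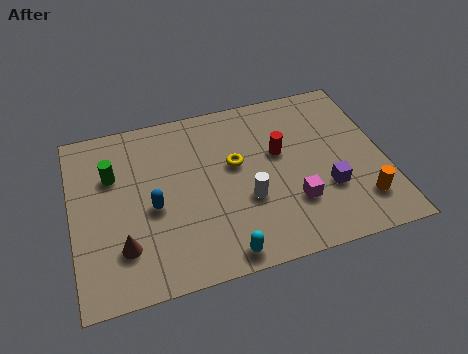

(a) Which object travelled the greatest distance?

the yellow torus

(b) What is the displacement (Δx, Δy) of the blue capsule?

(-2.3, -0.7)

The blue capsule started near (5.3, 4.3) and ended near (3.0, 3.6).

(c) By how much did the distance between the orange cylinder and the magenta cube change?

-1.8

The distance was about 4.4 in the first image and 2.6 in the second, so they moved 1.8 units closer together.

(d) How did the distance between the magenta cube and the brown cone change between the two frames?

-0.4

They were about 6.8 units apart before and 6.4 after — 0.4 units closer together.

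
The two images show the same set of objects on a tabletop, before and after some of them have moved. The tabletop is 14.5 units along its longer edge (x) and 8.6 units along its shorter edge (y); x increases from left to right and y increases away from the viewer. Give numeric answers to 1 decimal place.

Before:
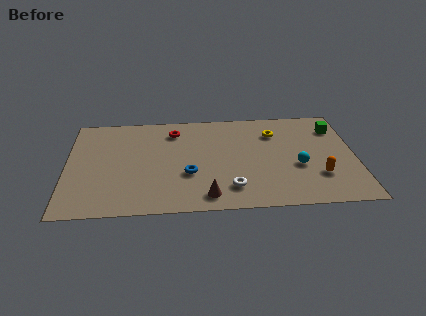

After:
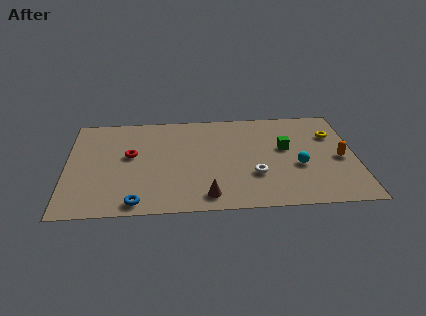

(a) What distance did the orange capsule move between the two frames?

1.8

From (12.6, 2.5) to (13.7, 3.9), the orange capsule covered √(1.1² + 1.4²) ≈ 1.8 units.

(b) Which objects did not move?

the cyan sphere and the brown cone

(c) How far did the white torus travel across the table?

1.6

The white torus moved from about (8.2, 1.8) to (9.4, 2.8), a distance of √(1.2² + 1.0²) ≈ 1.6.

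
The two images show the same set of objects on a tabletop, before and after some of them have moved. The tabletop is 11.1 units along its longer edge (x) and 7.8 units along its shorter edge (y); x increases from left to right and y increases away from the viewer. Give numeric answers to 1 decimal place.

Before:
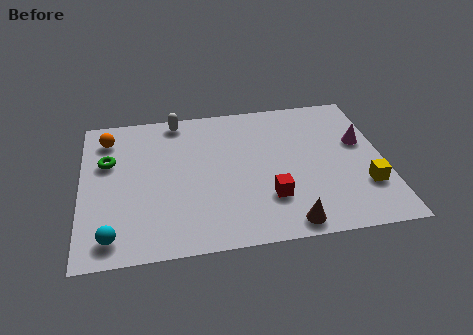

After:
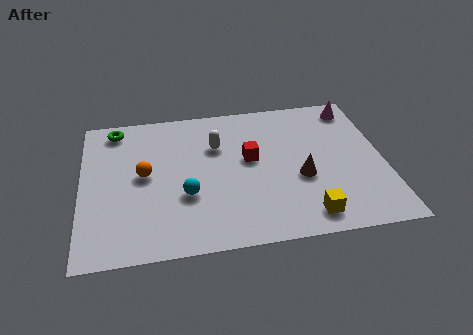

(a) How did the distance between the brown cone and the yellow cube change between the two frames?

-1.3

The distance was about 3.3 in the first image and 2.0 in the second, so they moved 1.3 units closer together.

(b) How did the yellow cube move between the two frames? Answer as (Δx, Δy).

(-2.2, -1.2)

From the two frames, the yellow cube sits at roughly (10.3, 2.3) before and (8.1, 1.1) after.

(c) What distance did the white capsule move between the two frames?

2.2

The white capsule moved from about (3.6, 7.0) to (5.0, 5.3), a distance of √(1.4² + 1.7²) ≈ 2.2.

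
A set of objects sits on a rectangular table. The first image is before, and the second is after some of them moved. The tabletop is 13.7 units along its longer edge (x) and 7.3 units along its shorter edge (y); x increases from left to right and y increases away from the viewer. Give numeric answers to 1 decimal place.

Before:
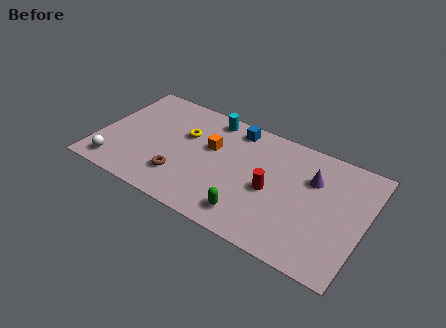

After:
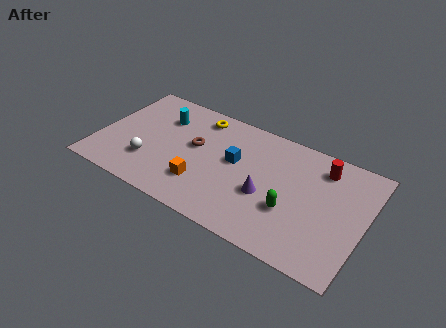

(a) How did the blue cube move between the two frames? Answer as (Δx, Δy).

(0.3, -2.1)

From the two frames, the blue cube sits at roughly (6.7, 6.3) before and (7.0, 4.2) after.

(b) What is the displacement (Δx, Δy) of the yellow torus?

(0.5, 1.5)

From the two frames, the yellow torus sits at roughly (4.3, 4.7) before and (4.8, 6.2) after.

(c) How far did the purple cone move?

3.0

From (10.9, 5.0) to (8.8, 2.9), the purple cone covered √(2.1² + 2.1²) ≈ 3.0 units.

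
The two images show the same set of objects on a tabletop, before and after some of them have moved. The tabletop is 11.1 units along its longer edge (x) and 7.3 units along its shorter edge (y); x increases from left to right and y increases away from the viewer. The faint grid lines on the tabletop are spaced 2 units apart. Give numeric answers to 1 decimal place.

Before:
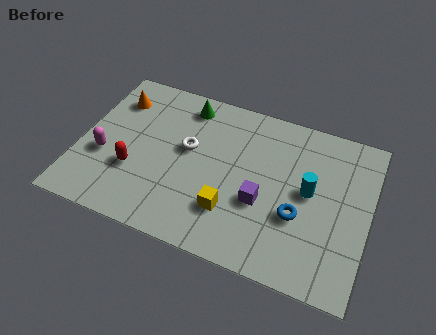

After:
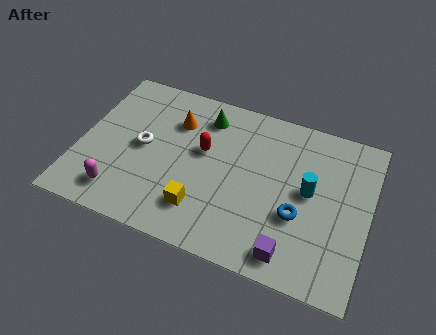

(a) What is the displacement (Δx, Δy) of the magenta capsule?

(0.8, -1.5)

The magenta capsule was at about (1.0, 2.8) and moved to about (1.8, 1.3).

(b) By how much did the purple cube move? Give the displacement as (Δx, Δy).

(1.3, -1.8)

From the two frames, the purple cube sits at roughly (7.1, 2.8) before and (8.4, 1.0) after.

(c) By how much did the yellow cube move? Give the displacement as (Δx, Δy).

(-1.1, -0.3)

The yellow cube started near (6.0, 2.0) and ended near (4.9, 1.7).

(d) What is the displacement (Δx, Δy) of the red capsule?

(2.5, 1.8)

The red capsule started near (2.2, 2.5) and ended near (4.7, 4.3).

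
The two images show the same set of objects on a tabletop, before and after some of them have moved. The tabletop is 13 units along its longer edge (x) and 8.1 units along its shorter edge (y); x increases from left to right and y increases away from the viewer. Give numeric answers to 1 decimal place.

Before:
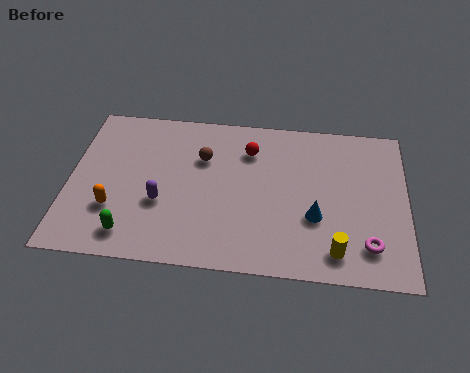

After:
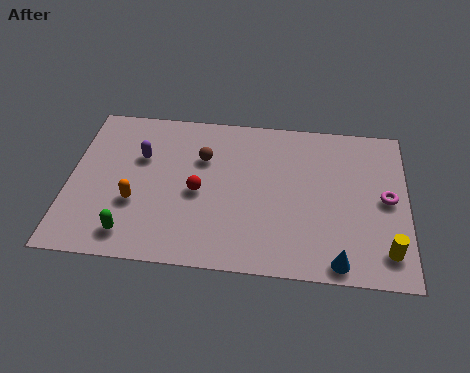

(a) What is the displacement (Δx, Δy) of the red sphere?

(-1.9, -2.4)

The red sphere started near (6.9, 6.1) and ended near (5.0, 3.7).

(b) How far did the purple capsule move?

2.5

From (3.6, 3.0) to (2.7, 5.3), the purple capsule covered √(0.9² + 2.3²) ≈ 2.5 units.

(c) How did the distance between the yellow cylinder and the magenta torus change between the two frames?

+1.3

The distance was about 1.3 in the first image and 2.6 in the second, so they moved 1.3 units further apart.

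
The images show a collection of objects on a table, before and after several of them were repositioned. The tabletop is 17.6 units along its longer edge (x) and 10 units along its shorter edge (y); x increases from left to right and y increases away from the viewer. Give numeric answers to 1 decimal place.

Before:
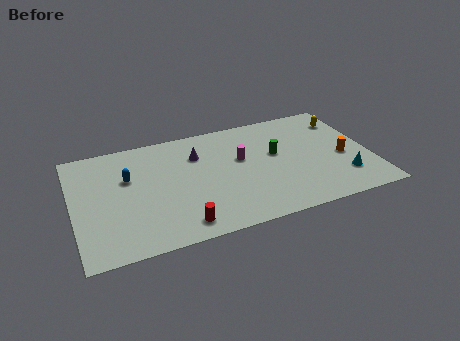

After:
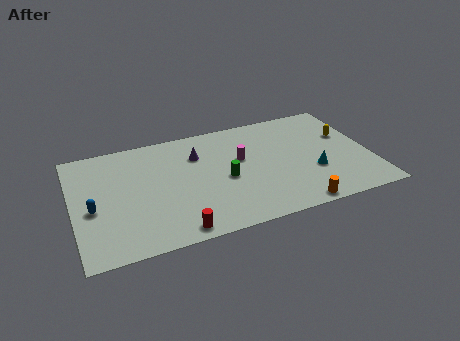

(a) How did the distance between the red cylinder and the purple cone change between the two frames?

+0.5

They were about 6.0 units apart before and 6.5 after — 0.5 units further apart.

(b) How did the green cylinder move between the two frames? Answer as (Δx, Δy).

(-3.2, -1.3)

From the two frames, the green cylinder sits at roughly (12.1, 5.8) before and (8.9, 4.5) after.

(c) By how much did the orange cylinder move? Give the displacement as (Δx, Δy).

(-3.3, -3.5)

From the two frames, the orange cylinder sits at roughly (16.0, 4.3) before and (12.7, 0.8) after.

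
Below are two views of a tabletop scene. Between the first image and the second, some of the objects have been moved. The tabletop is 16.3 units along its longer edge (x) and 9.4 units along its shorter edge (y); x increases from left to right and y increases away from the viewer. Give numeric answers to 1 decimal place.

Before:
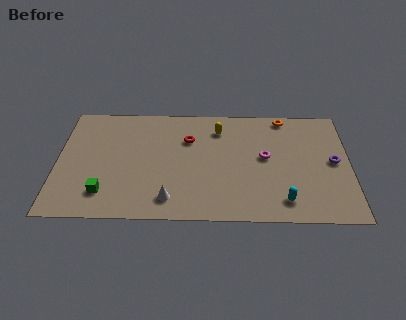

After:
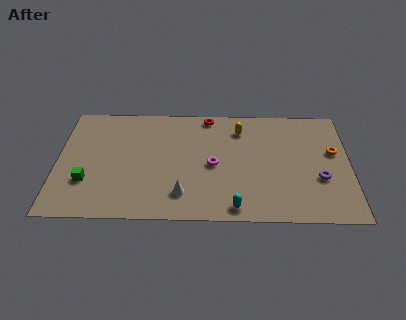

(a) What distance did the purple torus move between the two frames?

1.6

The purple torus moved from about (15.4, 4.8) to (14.6, 3.4), a distance of √(0.8² + 1.4²) ≈ 1.6.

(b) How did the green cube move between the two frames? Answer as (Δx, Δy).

(-1.0, 0.9)

The green cube was at about (2.7, 2.0) and moved to about (1.7, 2.9).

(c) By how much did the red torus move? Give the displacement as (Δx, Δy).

(1.1, 2.0)

The red torus started near (7.3, 6.5) and ended near (8.4, 8.5).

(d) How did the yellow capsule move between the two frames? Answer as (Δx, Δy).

(1.2, 0.0)

The yellow capsule started near (9.0, 7.4) and ended near (10.2, 7.4).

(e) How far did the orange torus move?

4.0

From (12.7, 8.5) to (15.4, 5.6), the orange torus covered √(2.7² + 2.9²) ≈ 4.0 units.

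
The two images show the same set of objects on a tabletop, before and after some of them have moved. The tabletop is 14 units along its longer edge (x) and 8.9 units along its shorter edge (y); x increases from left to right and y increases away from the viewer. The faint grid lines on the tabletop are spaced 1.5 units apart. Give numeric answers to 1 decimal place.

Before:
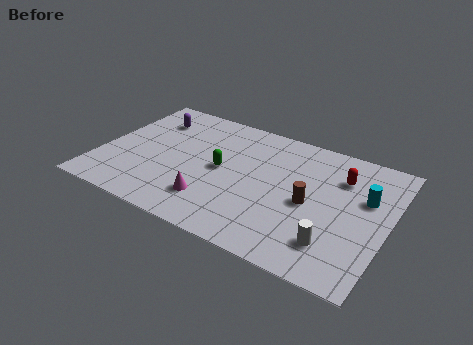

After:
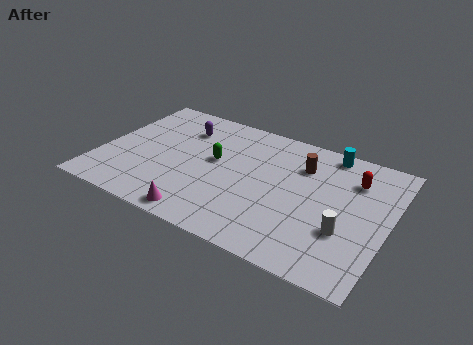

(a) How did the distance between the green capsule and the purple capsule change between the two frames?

-2.0

The distance was about 4.5 in the first image and 2.5 in the second, so they moved 2.0 units closer together.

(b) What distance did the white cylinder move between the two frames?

1.1

The white cylinder moved from about (11.7, 2.0) to (12.1, 3.0), a distance of √(0.4² + 1.0²) ≈ 1.1.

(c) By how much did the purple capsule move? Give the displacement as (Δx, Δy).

(1.6, -0.1)

From the two frames, the purple capsule sits at roughly (2.0, 6.8) before and (3.6, 6.7) after.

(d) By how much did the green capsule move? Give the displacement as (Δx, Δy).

(-0.4, 0.5)

The green capsule started near (5.9, 4.5) and ended near (5.5, 5.0).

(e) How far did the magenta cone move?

1.2

From (5.8, 2.1) to (5.5, 0.9), the magenta cone covered √(0.3² + 1.2²) ≈ 1.2 units.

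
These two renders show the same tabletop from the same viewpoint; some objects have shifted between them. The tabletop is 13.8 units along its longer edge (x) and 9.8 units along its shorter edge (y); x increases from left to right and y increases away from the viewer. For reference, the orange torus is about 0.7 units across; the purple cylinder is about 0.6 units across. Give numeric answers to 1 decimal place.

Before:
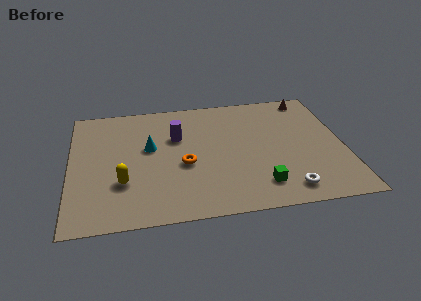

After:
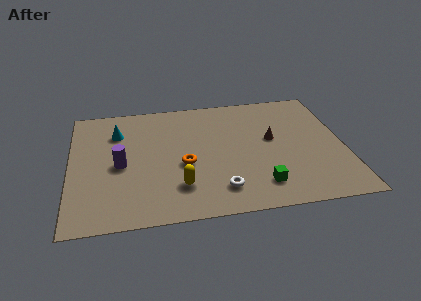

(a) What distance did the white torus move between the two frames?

3.3

The white torus was near (10.7, 1.4) before and (7.4, 1.9) after, so it travelled √(3.3² + 0.5²) ≈ 3.3 units.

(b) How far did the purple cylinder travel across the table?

3.5

From (5.4, 6.4) to (2.5, 4.5), the purple cylinder covered √(2.9² + 1.9²) ≈ 3.5 units.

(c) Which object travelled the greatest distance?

the brown cone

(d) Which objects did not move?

the green cube and the orange torus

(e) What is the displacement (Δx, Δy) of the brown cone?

(-2.1, -3.2)

The brown cone started near (12.3, 8.7) and ended near (10.2, 5.5).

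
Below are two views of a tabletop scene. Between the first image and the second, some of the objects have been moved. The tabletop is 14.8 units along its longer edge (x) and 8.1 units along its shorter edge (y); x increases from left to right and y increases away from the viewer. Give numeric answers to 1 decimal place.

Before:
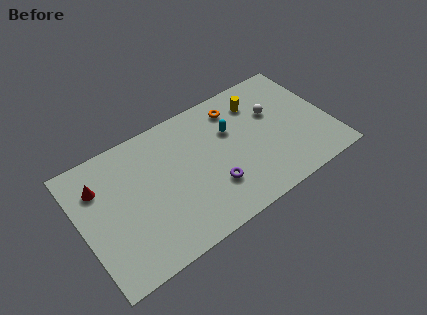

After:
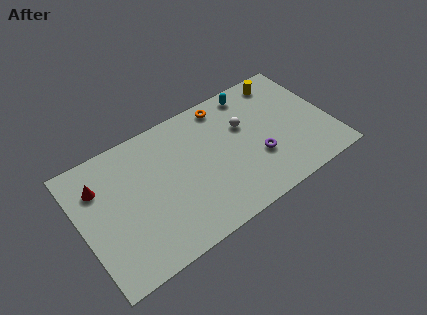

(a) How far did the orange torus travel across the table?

0.8

From (9.6, 6.6) to (9.0, 7.1), the orange torus covered √(0.6² + 0.5²) ≈ 0.8 units.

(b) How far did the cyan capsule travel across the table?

2.4

From (9.1, 5.3) to (10.7, 7.1), the cyan capsule covered √(1.6² + 1.8²) ≈ 2.4 units.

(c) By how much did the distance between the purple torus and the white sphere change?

-2.6

The distance was about 5.0 in the first image and 2.4 in the second, so they moved 2.6 units closer together.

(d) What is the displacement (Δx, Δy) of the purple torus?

(2.8, 0.4)

The purple torus was at about (7.5, 2.4) and moved to about (10.3, 2.8).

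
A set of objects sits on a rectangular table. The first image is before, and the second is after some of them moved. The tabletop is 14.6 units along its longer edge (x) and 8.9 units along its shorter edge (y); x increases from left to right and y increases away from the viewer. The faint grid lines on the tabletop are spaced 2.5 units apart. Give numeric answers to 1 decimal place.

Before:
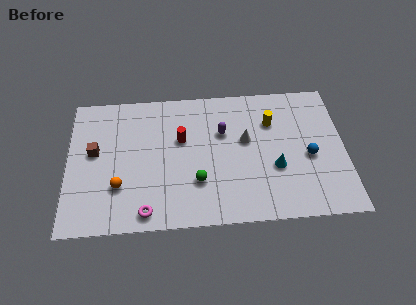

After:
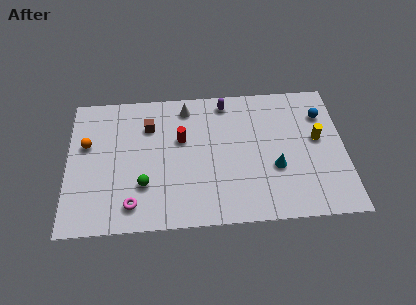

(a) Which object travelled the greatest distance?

the white cone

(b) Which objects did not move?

the red cylinder and the cyan cone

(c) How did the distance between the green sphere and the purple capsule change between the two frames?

+3.3

Before: roughly 3.4 units apart; after: 6.7. That's 3.3 units further apart.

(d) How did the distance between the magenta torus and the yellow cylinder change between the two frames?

+1.9

They were about 8.5 units apart before and 10.4 after — 1.9 units further apart.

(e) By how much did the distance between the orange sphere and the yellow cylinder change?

+3.3

They were about 8.9 units apart before and 12.2 after — 3.3 units further apart.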